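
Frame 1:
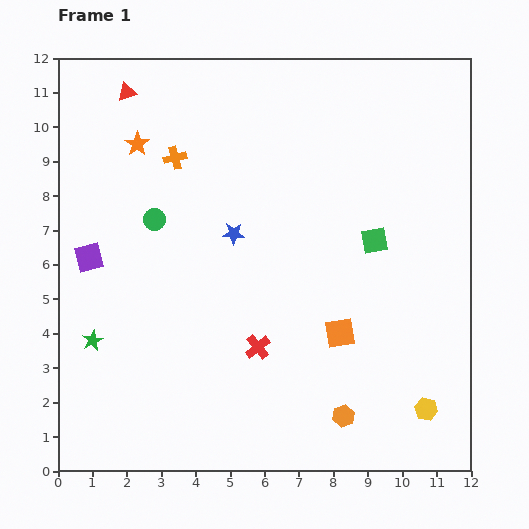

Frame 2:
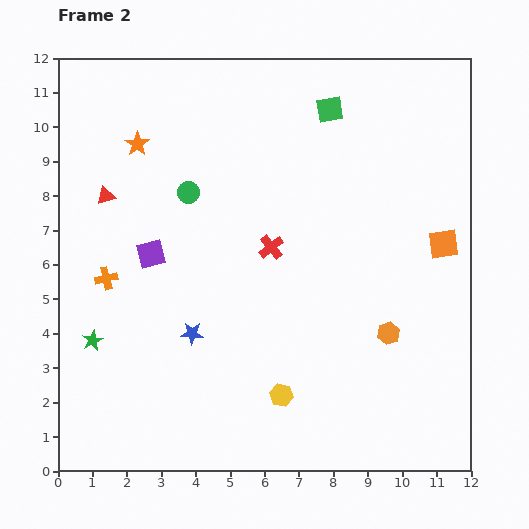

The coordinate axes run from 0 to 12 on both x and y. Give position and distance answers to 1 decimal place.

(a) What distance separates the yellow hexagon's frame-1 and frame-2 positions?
4.2

The yellow hexagon moved from (10.7, 1.8) to (6.5, 2.2), a distance of √(4.2² + 0.4²) ≈ 4.2.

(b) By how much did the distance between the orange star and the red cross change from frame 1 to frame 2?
-2.0

Distance in frame 1: 6.9. Distance in frame 2: 4.9.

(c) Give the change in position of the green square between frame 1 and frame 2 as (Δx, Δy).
(-1.3, 3.8)

The green square was at (9.2, 6.7) in frame 1 and (7.9, 10.5) in frame 2.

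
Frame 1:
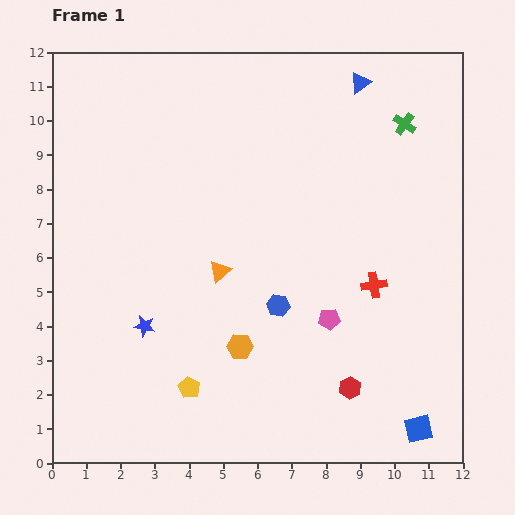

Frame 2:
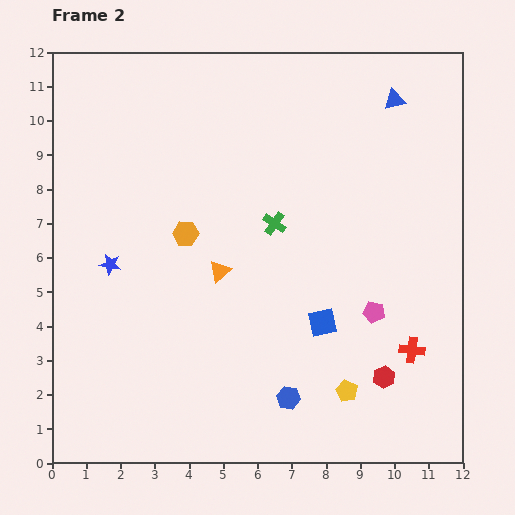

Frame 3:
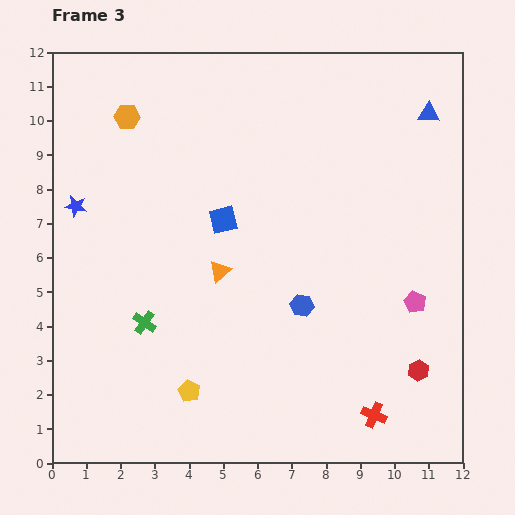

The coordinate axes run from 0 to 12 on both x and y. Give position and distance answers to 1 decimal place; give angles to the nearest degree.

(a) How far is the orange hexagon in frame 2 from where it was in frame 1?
3.7

The orange hexagon moved from (5.5, 3.4) to (3.9, 6.7), a distance of √(1.6² + 3.3²) ≈ 3.7.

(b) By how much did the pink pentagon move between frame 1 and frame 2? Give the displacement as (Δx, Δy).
(1.3, 0.2)

The pink pentagon was at (8.1, 4.2) in frame 1 and (9.4, 4.4) in frame 2.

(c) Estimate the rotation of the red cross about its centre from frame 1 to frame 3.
32° clockwise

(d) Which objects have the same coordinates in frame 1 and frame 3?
the orange triangle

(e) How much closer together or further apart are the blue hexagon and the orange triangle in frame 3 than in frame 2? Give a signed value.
-1.6

Distance in frame 2: 4.2. Distance in frame 3: 2.6.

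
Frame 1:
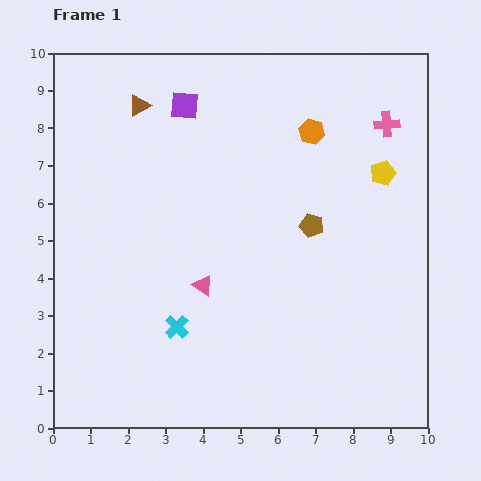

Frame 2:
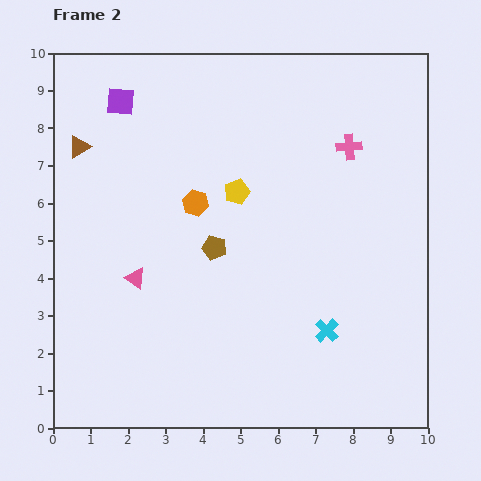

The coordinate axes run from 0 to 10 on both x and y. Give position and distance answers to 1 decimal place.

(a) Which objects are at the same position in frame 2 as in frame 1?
none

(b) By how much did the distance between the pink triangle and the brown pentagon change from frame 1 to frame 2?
-1.1

Distance in frame 1: 3.3. Distance in frame 2: 2.2.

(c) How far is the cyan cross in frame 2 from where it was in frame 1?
4.0

The cyan cross moved from (3.3, 2.7) to (7.3, 2.6), a distance of √(4.0² + 0.1²) ≈ 4.0.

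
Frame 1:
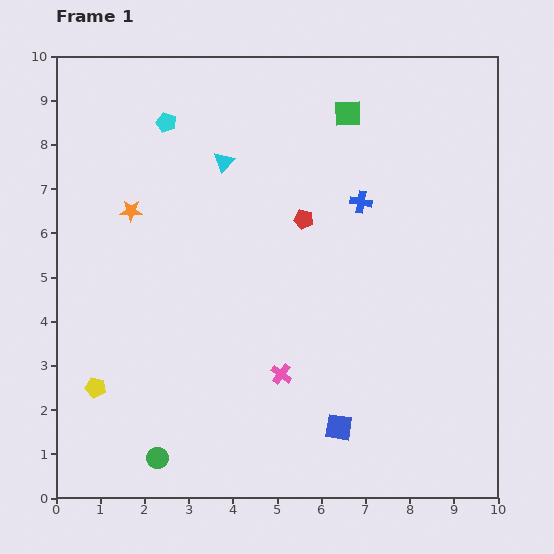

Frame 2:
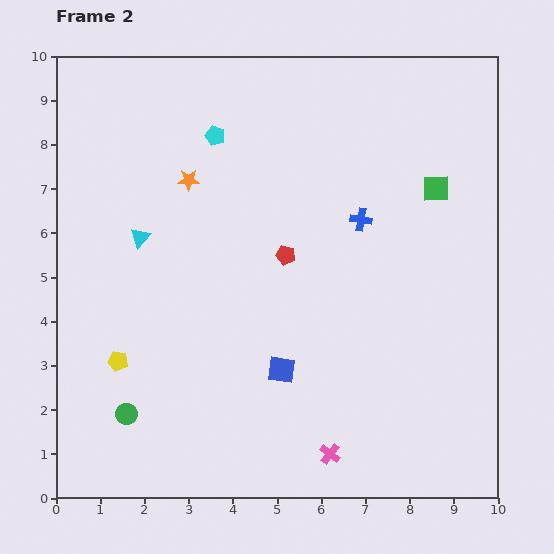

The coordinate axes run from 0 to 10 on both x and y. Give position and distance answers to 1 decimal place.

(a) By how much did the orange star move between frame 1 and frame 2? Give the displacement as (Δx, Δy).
(1.3, 0.7)

The orange star was at (1.7, 6.5) in frame 1 and (3.0, 7.2) in frame 2.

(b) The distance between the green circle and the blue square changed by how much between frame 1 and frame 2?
-0.6

Distance in frame 1: 4.2. Distance in frame 2: 3.6.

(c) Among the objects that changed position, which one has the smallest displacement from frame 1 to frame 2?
the blue cross

(moved 0.4)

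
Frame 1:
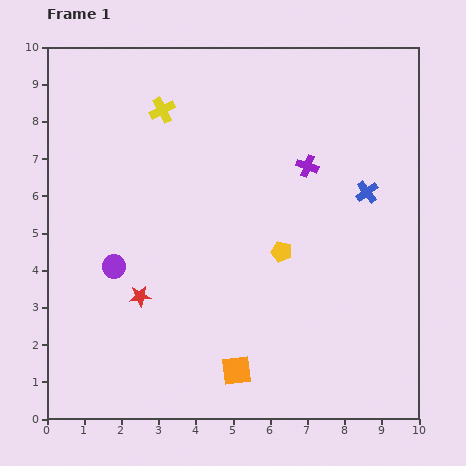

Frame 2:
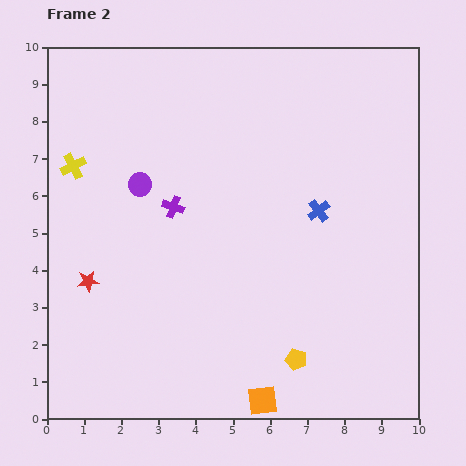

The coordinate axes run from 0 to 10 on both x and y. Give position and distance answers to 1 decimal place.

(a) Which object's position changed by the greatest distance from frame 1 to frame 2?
the purple cross

(moved 3.8; next 2.9)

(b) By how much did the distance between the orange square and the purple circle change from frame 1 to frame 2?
+2.4

Distance in frame 1: 4.3. Distance in frame 2: 6.7.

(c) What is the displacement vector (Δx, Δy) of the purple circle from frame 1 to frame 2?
(0.7, 2.2)

The purple circle was at (1.8, 4.1) in frame 1 and (2.5, 6.3) in frame 2.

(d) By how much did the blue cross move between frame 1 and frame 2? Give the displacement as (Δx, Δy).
(-1.3, -0.5)

The blue cross was at (8.6, 6.1) in frame 1 and (7.3, 5.6) in frame 2.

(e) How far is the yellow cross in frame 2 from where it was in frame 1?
2.8

The yellow cross moved from (3.1, 8.3) to (0.7, 6.8), a distance of √(2.4² + 1.5²) ≈ 2.8.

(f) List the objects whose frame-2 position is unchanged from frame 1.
none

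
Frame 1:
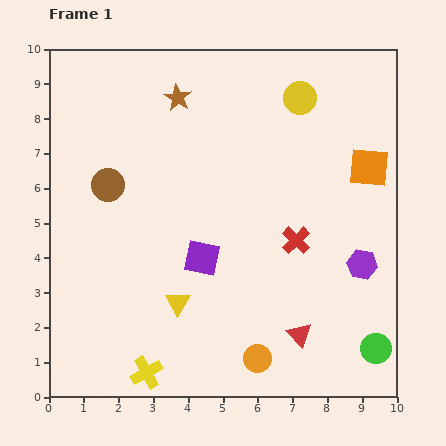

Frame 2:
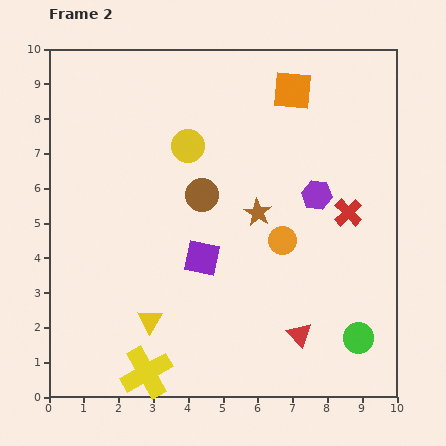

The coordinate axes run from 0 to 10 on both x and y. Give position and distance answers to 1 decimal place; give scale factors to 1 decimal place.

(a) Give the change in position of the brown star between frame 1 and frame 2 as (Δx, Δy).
(2.3, -3.3)

The brown star was at (3.7, 8.6) in frame 1 and (6.0, 5.3) in frame 2.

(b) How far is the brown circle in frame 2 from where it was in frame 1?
2.7

The brown circle moved from (1.7, 6.1) to (4.4, 5.8), a distance of √(2.7² + 0.3²) ≈ 2.7.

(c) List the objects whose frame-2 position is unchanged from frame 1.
the red triangle, the purple square, the yellow cross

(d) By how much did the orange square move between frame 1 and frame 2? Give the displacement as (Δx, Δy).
(-2.2, 2.2)

The orange square was at (9.2, 6.6) in frame 1 and (7.0, 8.8) in frame 2.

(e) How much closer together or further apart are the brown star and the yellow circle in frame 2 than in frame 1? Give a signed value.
-0.7

Distance in frame 1: 3.5. Distance in frame 2: 2.8.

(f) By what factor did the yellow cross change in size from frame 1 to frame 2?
1.6×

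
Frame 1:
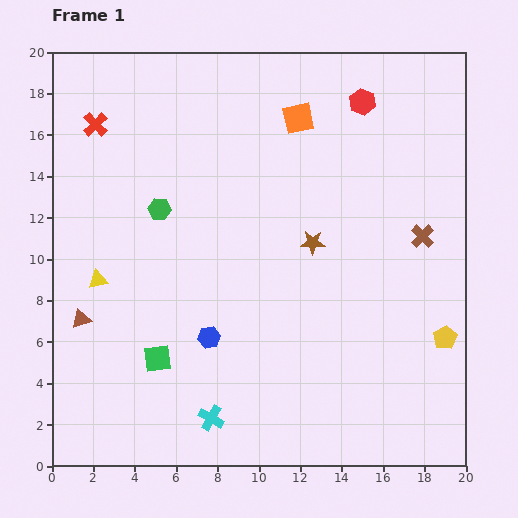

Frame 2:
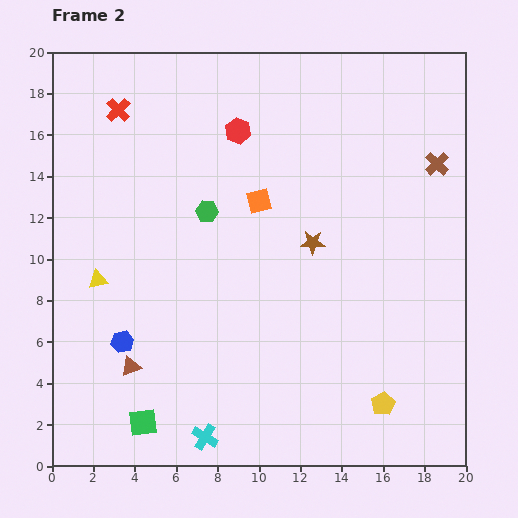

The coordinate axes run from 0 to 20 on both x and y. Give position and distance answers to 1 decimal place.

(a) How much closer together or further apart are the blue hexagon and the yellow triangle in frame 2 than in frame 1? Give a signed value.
-2.9

Distance in frame 1: 6.1. Distance in frame 2: 3.2.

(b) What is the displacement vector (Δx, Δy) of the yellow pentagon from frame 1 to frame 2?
(-3.0, -3.2)

The yellow pentagon was at (19.0, 6.2) in frame 1 and (16.0, 3.0) in frame 2.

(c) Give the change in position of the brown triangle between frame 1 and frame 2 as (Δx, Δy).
(2.4, -2.3)

The brown triangle was at (1.4, 7.1) in frame 1 and (3.8, 4.8) in frame 2.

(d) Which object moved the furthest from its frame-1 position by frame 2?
the red hexagon

(moved 6.2; next 4.4)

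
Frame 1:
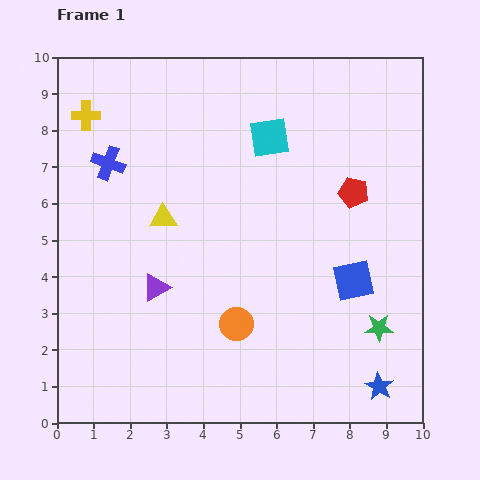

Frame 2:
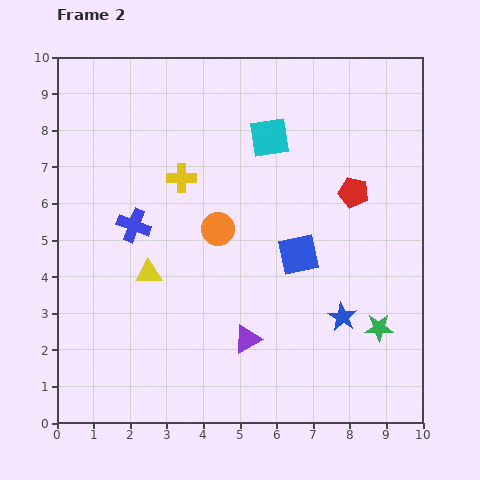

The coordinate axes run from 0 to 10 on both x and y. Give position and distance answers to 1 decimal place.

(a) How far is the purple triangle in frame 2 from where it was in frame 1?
2.9

The purple triangle moved from (2.7, 3.7) to (5.2, 2.3), a distance of √(2.5² + 1.4²) ≈ 2.9.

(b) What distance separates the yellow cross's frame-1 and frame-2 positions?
3.1

The yellow cross moved from (0.8, 8.4) to (3.4, 6.7), a distance of √(2.6² + 1.7²) ≈ 3.1.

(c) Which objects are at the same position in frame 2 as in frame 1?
the cyan square, the green star, the red pentagon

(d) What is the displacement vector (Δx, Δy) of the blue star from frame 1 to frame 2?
(-1.0, 1.9)

The blue star was at (8.8, 1.0) in frame 1 and (7.8, 2.9) in frame 2.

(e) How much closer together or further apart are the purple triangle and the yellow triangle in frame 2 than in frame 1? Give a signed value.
+1.3

Distance in frame 1: 1.9. Distance in frame 2: 3.2.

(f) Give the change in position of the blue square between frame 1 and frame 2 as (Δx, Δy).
(-1.5, 0.7)

The blue square was at (8.1, 3.9) in frame 1 and (6.6, 4.6) in frame 2.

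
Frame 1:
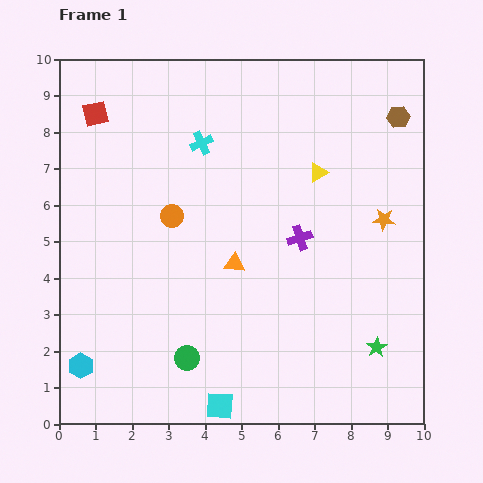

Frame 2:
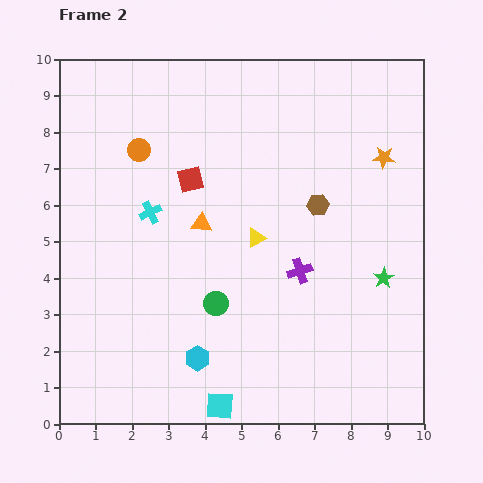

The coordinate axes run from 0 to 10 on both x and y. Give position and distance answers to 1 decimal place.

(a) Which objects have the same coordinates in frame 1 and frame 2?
the cyan square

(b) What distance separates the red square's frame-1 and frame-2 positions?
3.2

The red square moved from (1.0, 8.5) to (3.6, 6.7), a distance of √(2.6² + 1.8²) ≈ 3.2.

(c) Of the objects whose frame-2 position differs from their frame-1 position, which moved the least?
the purple cross

(moved 0.9)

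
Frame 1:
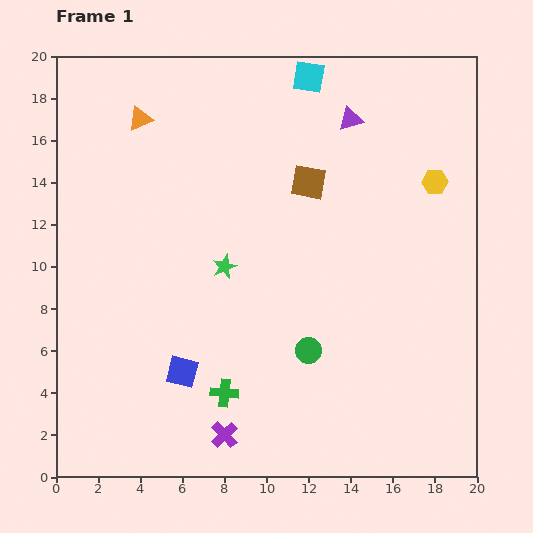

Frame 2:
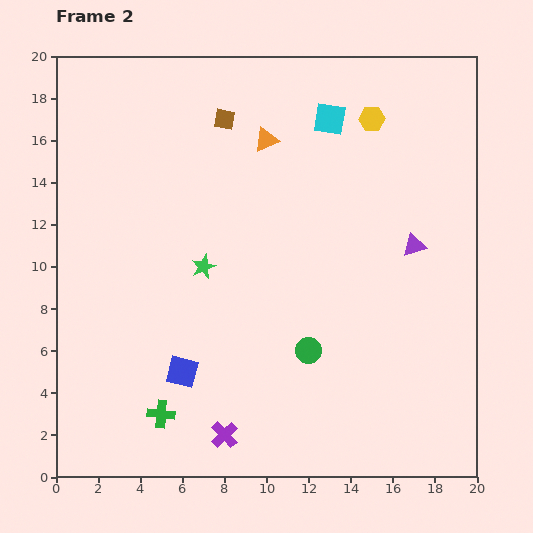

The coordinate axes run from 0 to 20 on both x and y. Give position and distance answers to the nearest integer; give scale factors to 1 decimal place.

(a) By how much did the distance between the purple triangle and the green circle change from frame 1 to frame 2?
-4

Distance in frame 1: 11. Distance in frame 2: 7.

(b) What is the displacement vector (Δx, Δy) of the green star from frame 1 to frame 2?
(-1, 0)

The green star was at (8, 10) in frame 1 and (7, 10) in frame 2.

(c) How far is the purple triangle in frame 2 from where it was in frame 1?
7

The purple triangle moved from (14, 17) to (17, 11), a distance of √(3² + 6²) ≈ 7.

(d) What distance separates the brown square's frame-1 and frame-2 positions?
5

The brown square moved from (12, 14) to (8, 17), a distance of √(4² + 3²) ≈ 5.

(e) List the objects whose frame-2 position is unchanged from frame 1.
the green circle, the purple cross, the blue square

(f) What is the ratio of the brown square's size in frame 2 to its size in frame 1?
0.6×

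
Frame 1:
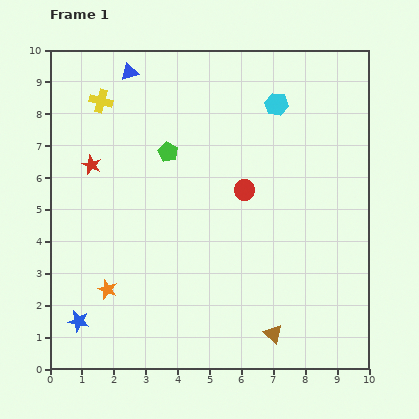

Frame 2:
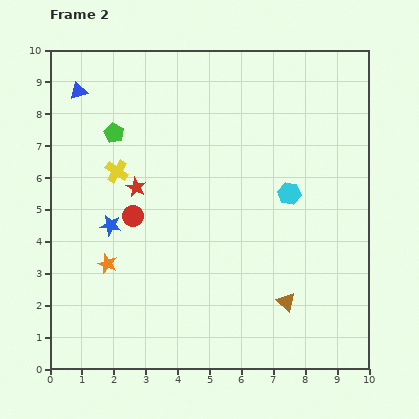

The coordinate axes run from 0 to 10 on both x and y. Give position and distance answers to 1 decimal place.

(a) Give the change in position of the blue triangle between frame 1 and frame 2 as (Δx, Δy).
(-1.6, -0.6)

The blue triangle was at (2.5, 9.3) in frame 1 and (0.9, 8.7) in frame 2.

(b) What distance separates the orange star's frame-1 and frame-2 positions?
0.8

The orange star moved from (1.8, 2.5) to (1.8, 3.3), a distance of √(0.0² + 0.8²) ≈ 0.8.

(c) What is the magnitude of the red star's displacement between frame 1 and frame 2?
1.6

The red star moved from (1.3, 6.4) to (2.7, 5.7), a distance of √(1.4² + 0.7²) ≈ 1.6.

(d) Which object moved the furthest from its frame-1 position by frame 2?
the red circle

(moved 3.6; next 3.2)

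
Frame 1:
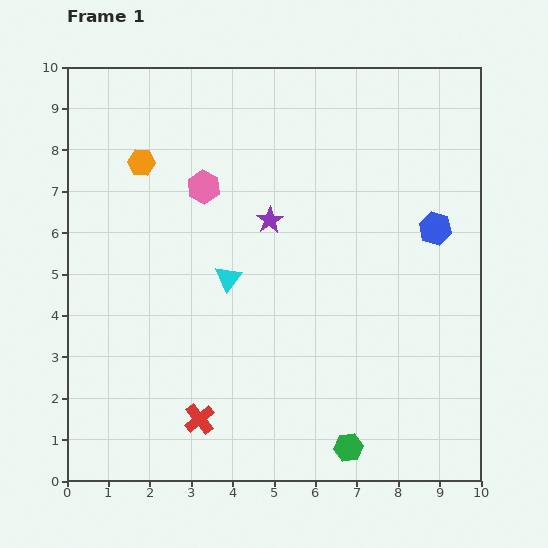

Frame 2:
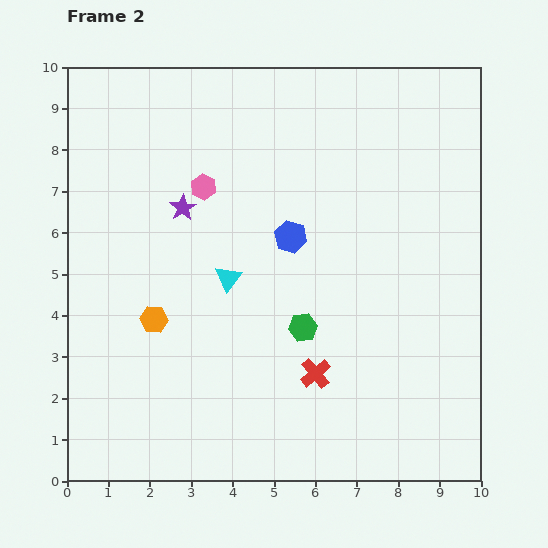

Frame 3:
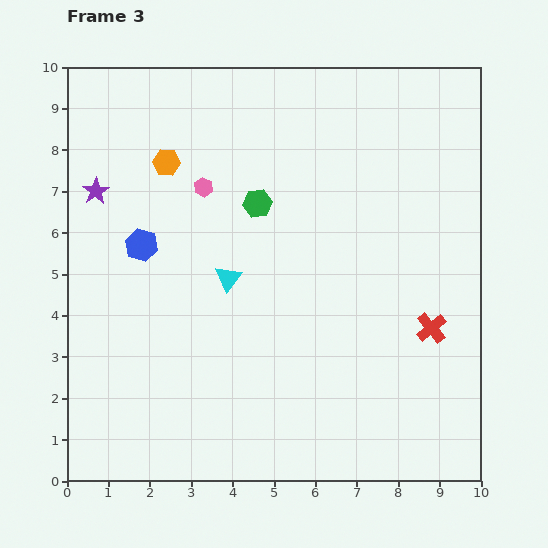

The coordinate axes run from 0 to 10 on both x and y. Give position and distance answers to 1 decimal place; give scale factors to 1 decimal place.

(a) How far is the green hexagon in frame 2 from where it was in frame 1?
3.1

The green hexagon moved from (6.8, 0.8) to (5.7, 3.7), a distance of √(1.1² + 2.9²) ≈ 3.1.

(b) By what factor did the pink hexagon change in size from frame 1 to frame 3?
0.6×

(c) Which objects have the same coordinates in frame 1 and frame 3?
the pink hexagon, the cyan triangle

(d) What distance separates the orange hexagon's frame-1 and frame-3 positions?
0.6

The orange hexagon moved from (1.8, 7.7) to (2.4, 7.7), a distance of √(0.6² + 0.0²) ≈ 0.6.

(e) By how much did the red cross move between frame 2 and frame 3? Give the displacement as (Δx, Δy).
(2.8, 1.1)

The red cross was at (6.0, 2.6) in frame 2 and (8.8, 3.7) in frame 3.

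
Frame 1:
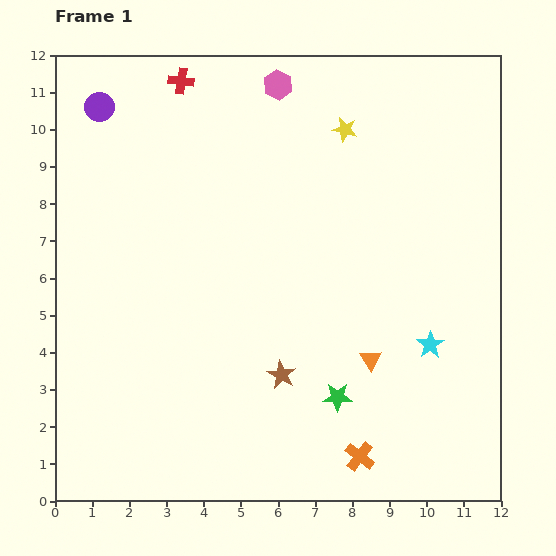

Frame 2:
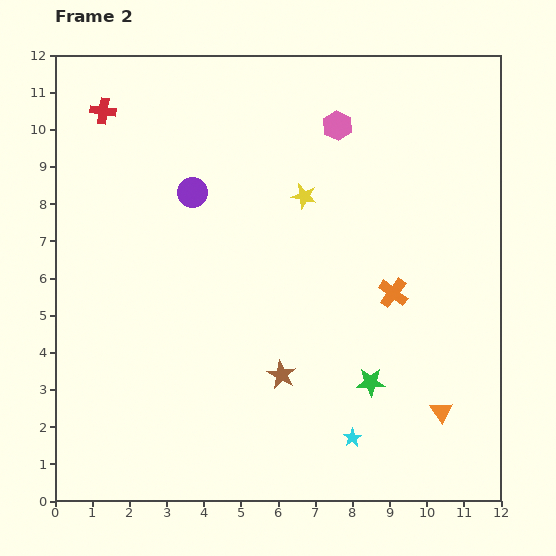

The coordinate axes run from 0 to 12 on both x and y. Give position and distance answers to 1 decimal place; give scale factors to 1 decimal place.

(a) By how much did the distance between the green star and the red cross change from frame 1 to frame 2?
+0.8

Distance in frame 1: 9.5. Distance in frame 2: 10.3.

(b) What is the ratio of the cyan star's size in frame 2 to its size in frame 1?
0.7×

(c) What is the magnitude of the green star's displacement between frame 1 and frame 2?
1.0

The green star moved from (7.6, 2.8) to (8.5, 3.2), a distance of √(0.9² + 0.4²) ≈ 1.0.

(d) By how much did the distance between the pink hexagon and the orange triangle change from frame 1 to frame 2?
+0.4

Distance in frame 1: 7.8. Distance in frame 2: 8.2.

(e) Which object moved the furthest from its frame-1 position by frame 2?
the orange cross

(moved 4.5; next 3.4)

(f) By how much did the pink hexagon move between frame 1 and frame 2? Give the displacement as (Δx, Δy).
(1.6, -1.1)

The pink hexagon was at (6.0, 11.2) in frame 1 and (7.6, 10.1) in frame 2.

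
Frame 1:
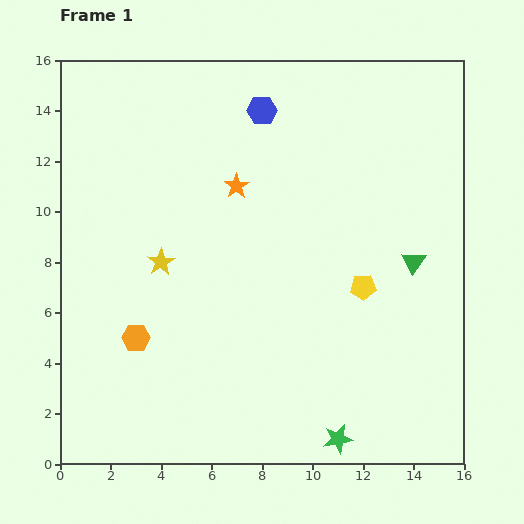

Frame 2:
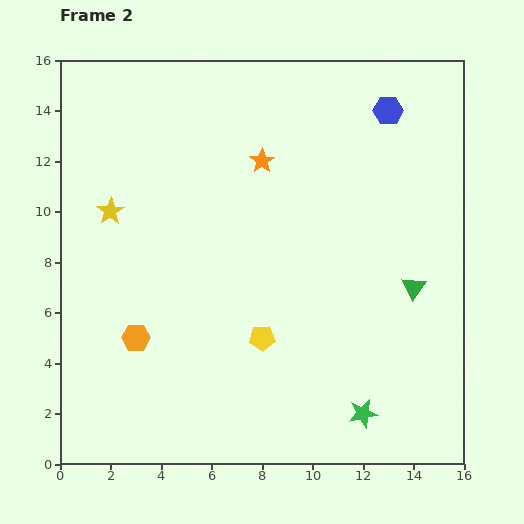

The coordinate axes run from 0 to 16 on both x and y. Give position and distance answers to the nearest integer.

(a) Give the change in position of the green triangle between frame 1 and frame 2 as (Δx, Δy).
(0, -1)

The green triangle was at (14, 8) in frame 1 and (14, 7) in frame 2.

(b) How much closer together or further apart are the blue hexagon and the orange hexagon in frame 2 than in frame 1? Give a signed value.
+3

Distance in frame 1: 10. Distance in frame 2: 13.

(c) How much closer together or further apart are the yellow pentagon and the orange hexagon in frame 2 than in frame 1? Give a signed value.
-4

Distance in frame 1: 9. Distance in frame 2: 5.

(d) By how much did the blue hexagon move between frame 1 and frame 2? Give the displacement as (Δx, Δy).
(5, 0)

The blue hexagon was at (8, 14) in frame 1 and (13, 14) in frame 2.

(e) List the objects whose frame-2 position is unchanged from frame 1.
the orange hexagon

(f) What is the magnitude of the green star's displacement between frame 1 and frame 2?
1

The green star moved from (11, 1) to (12, 2), a distance of √(1² + 1²) ≈ 1.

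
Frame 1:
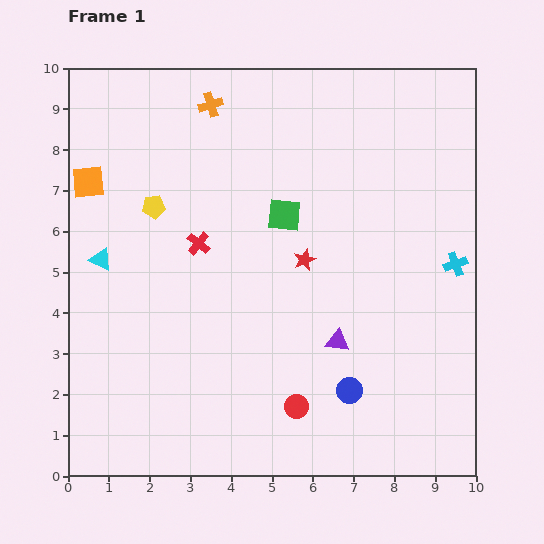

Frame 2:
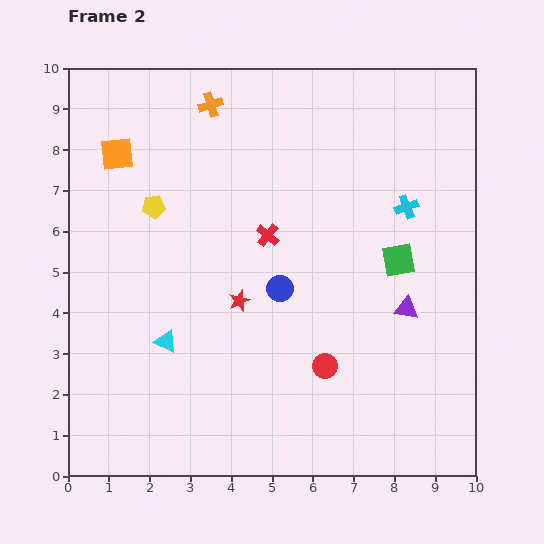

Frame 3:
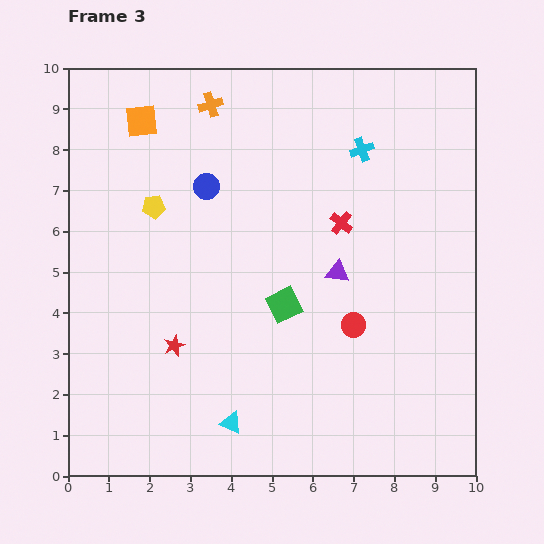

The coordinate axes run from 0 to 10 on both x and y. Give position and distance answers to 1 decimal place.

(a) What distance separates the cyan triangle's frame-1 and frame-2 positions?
2.6

The cyan triangle moved from (0.8, 5.3) to (2.4, 3.3), a distance of √(1.6² + 2.0²) ≈ 2.6.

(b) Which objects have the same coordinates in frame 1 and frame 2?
the yellow pentagon, the orange cross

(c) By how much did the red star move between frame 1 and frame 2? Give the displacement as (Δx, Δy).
(-1.6, -1.0)

The red star was at (5.8, 5.3) in frame 1 and (4.2, 4.3) in frame 2.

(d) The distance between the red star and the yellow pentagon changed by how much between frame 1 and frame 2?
-0.8

Distance in frame 1: 3.9. Distance in frame 2: 3.1.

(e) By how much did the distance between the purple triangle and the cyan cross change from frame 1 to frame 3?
-0.4

Distance in frame 1: 3.5. Distance in frame 3: 3.1.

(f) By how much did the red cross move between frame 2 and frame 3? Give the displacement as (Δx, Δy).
(1.8, 0.3)

The red cross was at (4.9, 5.9) in frame 2 and (6.7, 6.2) in frame 3.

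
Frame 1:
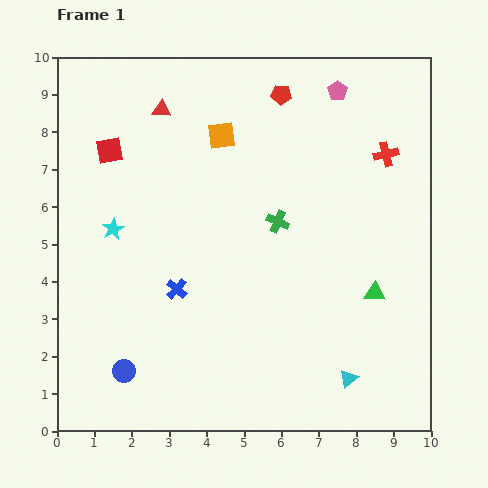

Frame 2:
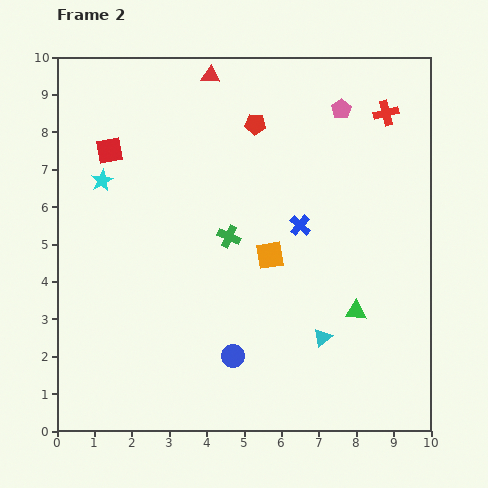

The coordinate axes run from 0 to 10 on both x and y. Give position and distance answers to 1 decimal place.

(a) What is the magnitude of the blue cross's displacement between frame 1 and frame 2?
3.7

The blue cross moved from (3.2, 3.8) to (6.5, 5.5), a distance of √(3.3² + 1.7²) ≈ 3.7.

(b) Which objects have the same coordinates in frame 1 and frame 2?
the red square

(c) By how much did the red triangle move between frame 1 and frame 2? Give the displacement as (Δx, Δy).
(1.3, 0.9)

The red triangle was at (2.8, 8.6) in frame 1 and (4.1, 9.5) in frame 2.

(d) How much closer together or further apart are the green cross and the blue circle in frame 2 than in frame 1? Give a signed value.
-2.5

Distance in frame 1: 5.7. Distance in frame 2: 3.2.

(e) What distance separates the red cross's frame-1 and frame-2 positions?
1.1

The red cross moved from (8.8, 7.4) to (8.8, 8.5), a distance of √(0.0² + 1.1²) ≈ 1.1.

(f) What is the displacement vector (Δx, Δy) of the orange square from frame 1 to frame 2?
(1.3, -3.2)

The orange square was at (4.4, 7.9) in frame 1 and (5.7, 4.7) in frame 2.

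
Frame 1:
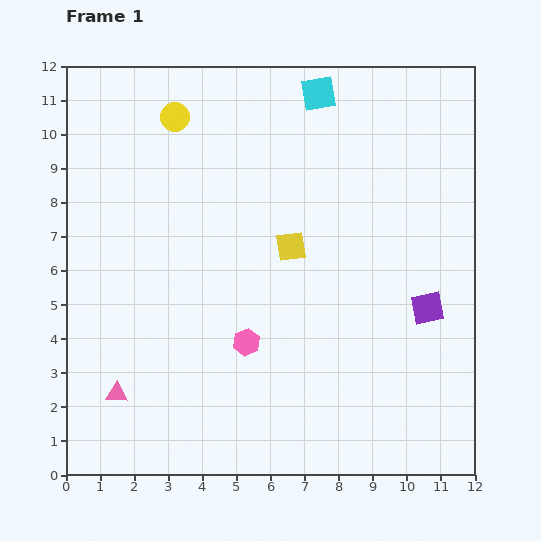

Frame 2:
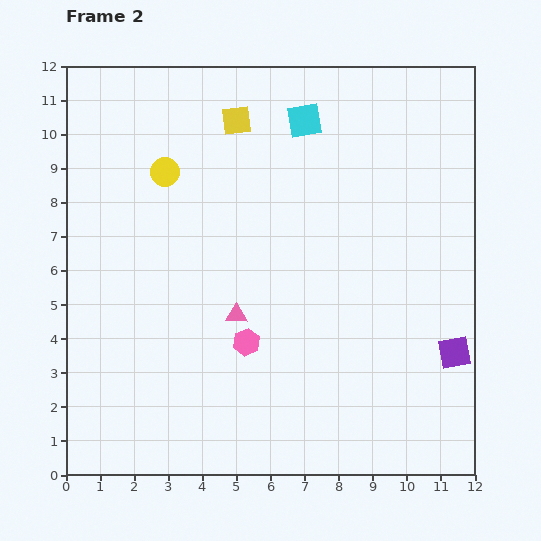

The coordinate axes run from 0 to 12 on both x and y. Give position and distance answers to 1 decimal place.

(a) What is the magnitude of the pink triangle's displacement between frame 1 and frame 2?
4.2

The pink triangle moved from (1.5, 2.4) to (5.0, 4.7), a distance of √(3.5² + 2.3²) ≈ 4.2.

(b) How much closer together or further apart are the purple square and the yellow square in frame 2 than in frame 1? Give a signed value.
+4.9

Distance in frame 1: 4.4. Distance in frame 2: 9.3.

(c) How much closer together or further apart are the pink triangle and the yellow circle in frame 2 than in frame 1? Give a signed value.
-3.6

Distance in frame 1: 8.3. Distance in frame 2: 4.7.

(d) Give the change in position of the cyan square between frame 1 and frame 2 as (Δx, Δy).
(-0.4, -0.8)

The cyan square was at (7.4, 11.2) in frame 1 and (7.0, 10.4) in frame 2.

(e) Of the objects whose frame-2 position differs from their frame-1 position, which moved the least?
the cyan square

(moved 0.9)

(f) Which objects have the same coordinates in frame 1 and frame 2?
the pink hexagon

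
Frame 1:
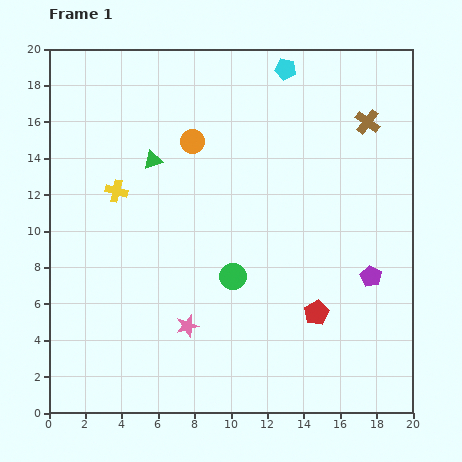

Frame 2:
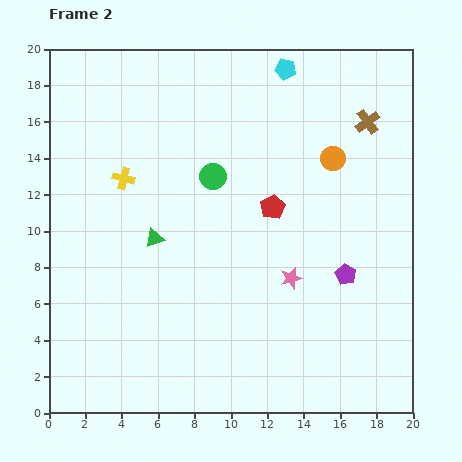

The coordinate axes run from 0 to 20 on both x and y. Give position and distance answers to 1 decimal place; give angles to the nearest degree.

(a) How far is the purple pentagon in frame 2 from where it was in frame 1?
1.4

The purple pentagon moved from (17.7, 7.5) to (16.3, 7.6), a distance of √(1.4² + 0.1²) ≈ 1.4.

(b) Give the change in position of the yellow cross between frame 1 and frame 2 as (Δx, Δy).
(0.4, 0.7)

The yellow cross was at (3.7, 12.2) in frame 1 and (4.1, 12.9) in frame 2.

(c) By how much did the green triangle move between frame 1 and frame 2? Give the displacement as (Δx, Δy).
(0.1, -4.3)

The green triangle was at (5.7, 13.9) in frame 1 and (5.8, 9.6) in frame 2.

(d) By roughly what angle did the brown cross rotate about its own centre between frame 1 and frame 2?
17° clockwise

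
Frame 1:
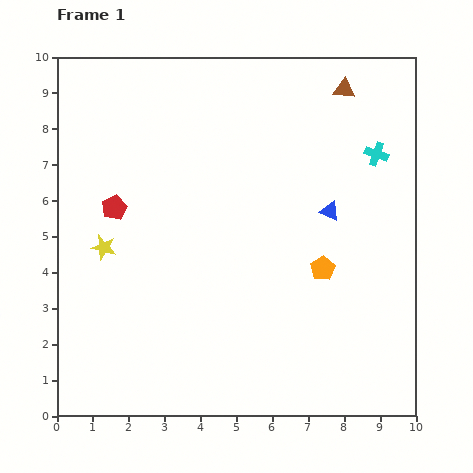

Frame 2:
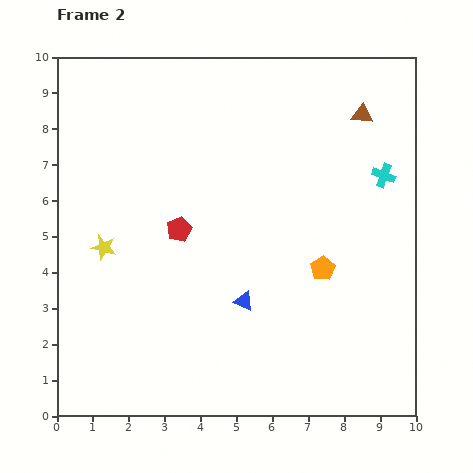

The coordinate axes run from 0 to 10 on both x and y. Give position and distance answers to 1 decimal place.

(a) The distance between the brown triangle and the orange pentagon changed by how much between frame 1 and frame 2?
-0.6

Distance in frame 1: 5.0. Distance in frame 2: 4.4.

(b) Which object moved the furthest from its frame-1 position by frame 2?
the blue triangle

(moved 3.5; next 1.9)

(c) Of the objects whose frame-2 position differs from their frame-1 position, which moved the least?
the cyan cross

(moved 0.6)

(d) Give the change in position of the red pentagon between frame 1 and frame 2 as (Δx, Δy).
(1.8, -0.6)

The red pentagon was at (1.6, 5.8) in frame 1 and (3.4, 5.2) in frame 2.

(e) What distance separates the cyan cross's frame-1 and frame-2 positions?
0.6

The cyan cross moved from (8.9, 7.3) to (9.1, 6.7), a distance of √(0.2² + 0.6²) ≈ 0.6.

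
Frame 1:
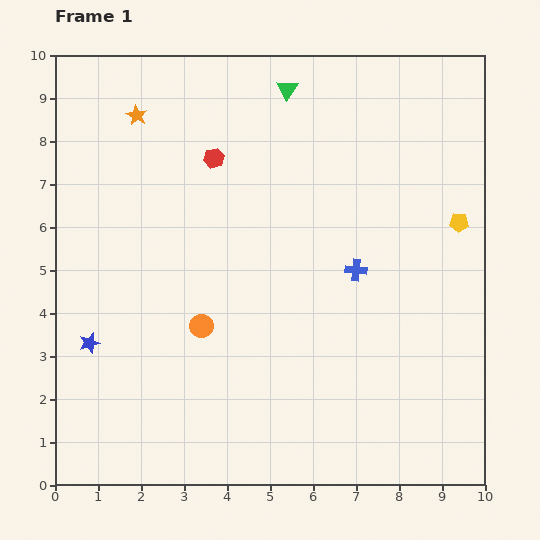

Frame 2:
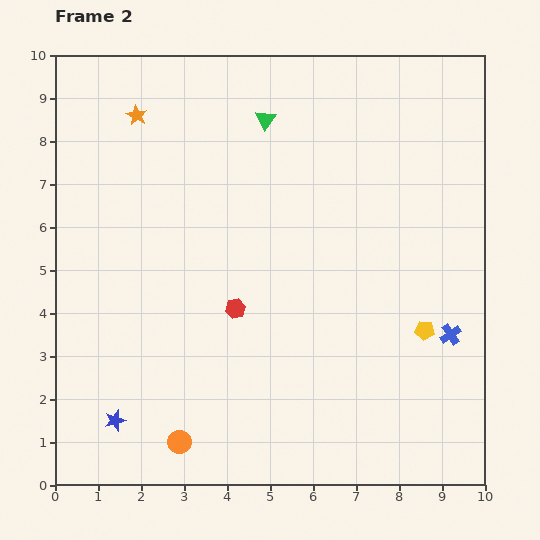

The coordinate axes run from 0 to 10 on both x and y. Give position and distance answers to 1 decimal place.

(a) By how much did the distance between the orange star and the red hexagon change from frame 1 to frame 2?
+3.0

Distance in frame 1: 2.1. Distance in frame 2: 5.1.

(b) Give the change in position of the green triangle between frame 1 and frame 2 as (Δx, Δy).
(-0.5, -0.7)

The green triangle was at (5.4, 9.2) in frame 1 and (4.9, 8.5) in frame 2.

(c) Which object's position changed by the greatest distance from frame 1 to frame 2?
the red hexagon

(moved 3.5; next 2.7)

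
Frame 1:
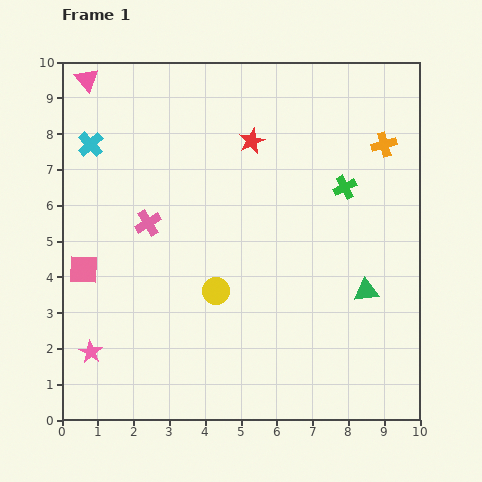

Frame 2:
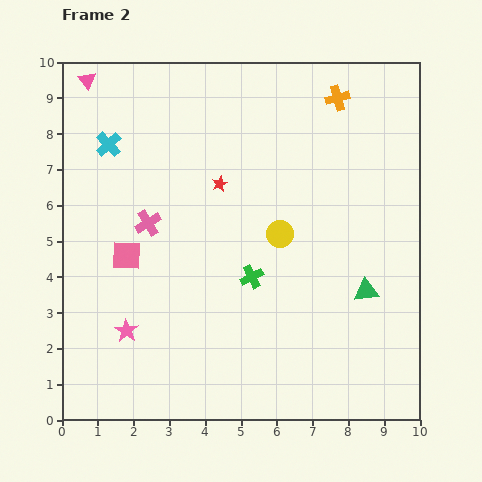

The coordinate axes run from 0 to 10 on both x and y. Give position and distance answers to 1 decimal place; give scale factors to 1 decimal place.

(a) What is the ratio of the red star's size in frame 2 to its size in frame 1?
0.6×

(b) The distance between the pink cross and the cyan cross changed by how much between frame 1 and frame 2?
-0.2

Distance in frame 1: 2.7. Distance in frame 2: 2.5.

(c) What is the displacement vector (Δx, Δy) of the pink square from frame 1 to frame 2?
(1.2, 0.4)

The pink square was at (0.6, 4.2) in frame 1 and (1.8, 4.6) in frame 2.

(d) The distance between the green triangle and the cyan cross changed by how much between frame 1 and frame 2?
-0.4

Distance in frame 1: 8.7. Distance in frame 2: 8.3.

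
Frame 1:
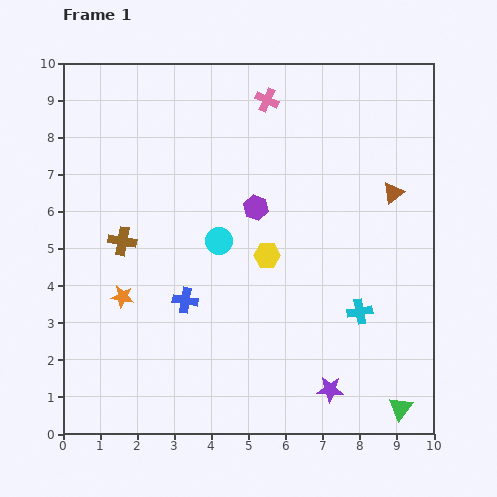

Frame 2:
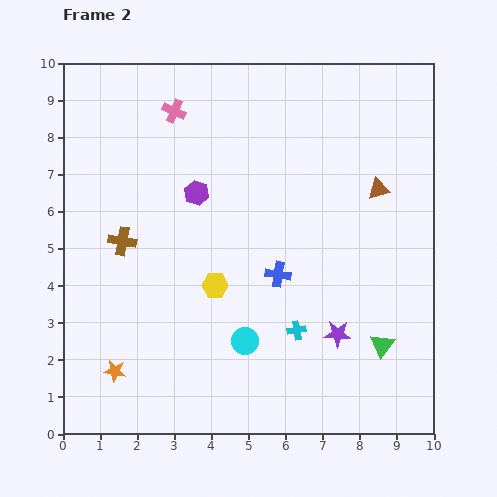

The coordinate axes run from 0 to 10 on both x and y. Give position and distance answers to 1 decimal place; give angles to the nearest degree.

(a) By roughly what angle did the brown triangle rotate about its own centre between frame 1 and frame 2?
22° clockwise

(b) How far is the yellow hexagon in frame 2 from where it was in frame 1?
1.6

The yellow hexagon moved from (5.5, 4.8) to (4.1, 4.0), a distance of √(1.4² + 0.8²) ≈ 1.6.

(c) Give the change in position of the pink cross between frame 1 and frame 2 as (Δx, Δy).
(-2.5, -0.3)

The pink cross was at (5.5, 9.0) in frame 1 and (3.0, 8.7) in frame 2.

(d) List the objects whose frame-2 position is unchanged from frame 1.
the brown cross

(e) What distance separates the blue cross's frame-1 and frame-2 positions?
2.6

The blue cross moved from (3.3, 3.6) to (5.8, 4.3), a distance of √(2.5² + 0.7²) ≈ 2.6.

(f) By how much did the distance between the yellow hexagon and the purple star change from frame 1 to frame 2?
-0.5

Distance in frame 1: 4.0. Distance in frame 2: 3.5.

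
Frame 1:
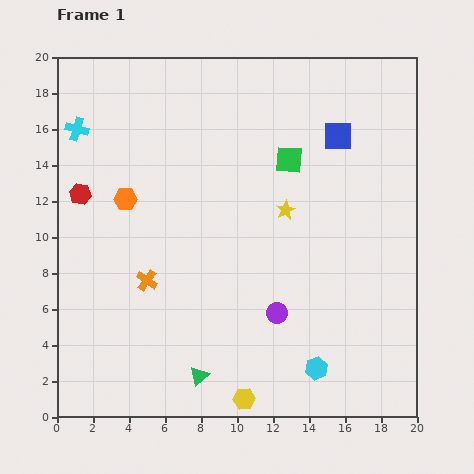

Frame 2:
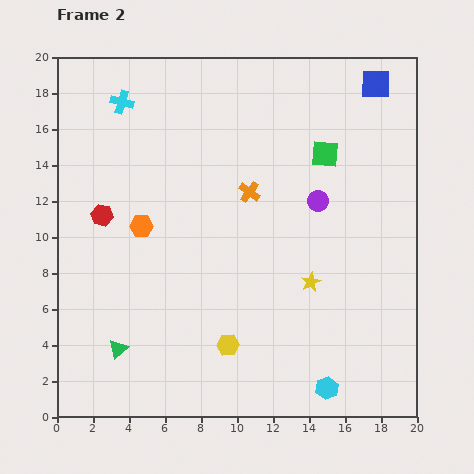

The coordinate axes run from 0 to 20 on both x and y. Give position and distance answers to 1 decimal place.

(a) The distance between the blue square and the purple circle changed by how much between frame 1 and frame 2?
-3.2

Distance in frame 1: 10.4. Distance in frame 2: 7.2.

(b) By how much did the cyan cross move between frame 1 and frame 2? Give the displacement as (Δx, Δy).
(2.5, 1.5)

The cyan cross was at (1.1, 16.0) in frame 1 and (3.6, 17.5) in frame 2.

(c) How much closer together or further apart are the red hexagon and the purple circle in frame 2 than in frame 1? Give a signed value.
-0.7

Distance in frame 1: 12.7. Distance in frame 2: 12.0.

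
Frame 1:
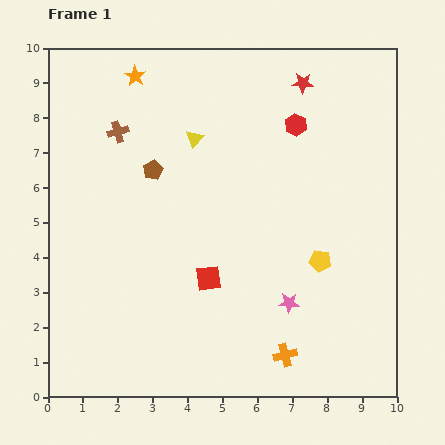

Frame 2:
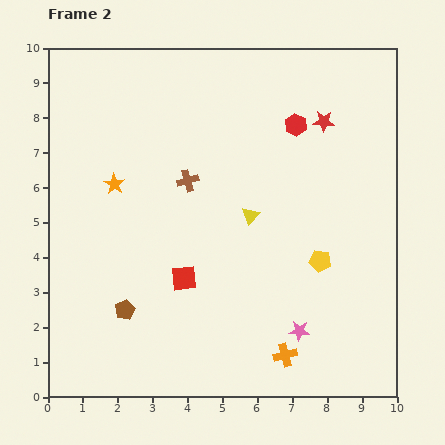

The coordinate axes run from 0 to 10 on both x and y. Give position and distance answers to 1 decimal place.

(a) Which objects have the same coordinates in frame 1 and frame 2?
the yellow pentagon, the orange cross, the red hexagon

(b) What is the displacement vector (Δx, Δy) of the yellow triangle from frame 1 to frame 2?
(1.6, -2.2)

The yellow triangle was at (4.2, 7.4) in frame 1 and (5.8, 5.2) in frame 2.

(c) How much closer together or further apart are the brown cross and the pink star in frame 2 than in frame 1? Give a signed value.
-1.5

Distance in frame 1: 6.9. Distance in frame 2: 5.4.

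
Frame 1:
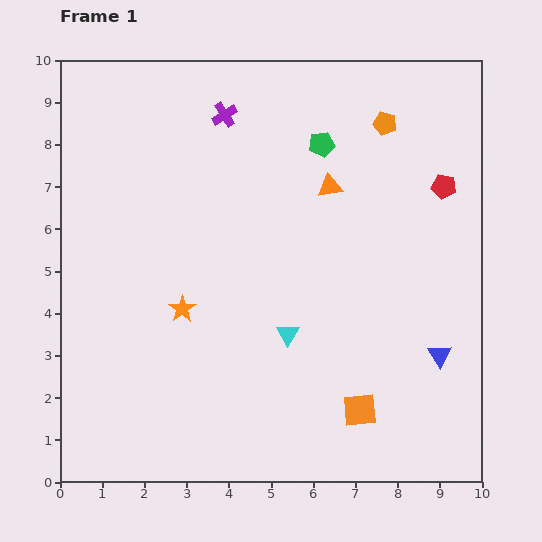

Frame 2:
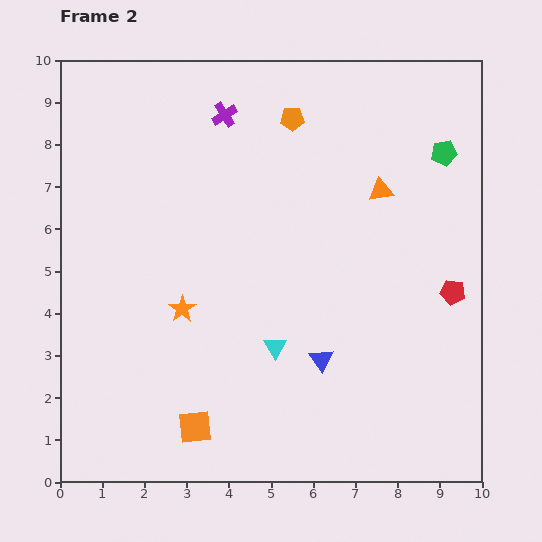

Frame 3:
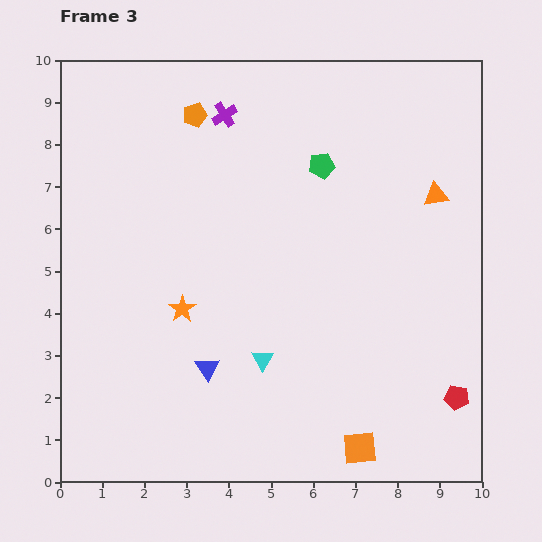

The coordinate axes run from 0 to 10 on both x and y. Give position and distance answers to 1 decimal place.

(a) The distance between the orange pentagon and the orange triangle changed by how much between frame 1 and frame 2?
+0.7

Distance in frame 1: 2.0. Distance in frame 2: 2.7.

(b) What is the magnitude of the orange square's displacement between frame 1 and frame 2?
3.9

The orange square moved from (7.1, 1.7) to (3.2, 1.3), a distance of √(3.9² + 0.4²) ≈ 3.9.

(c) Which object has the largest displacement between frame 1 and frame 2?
the orange square

(moved 3.9; next 2.9)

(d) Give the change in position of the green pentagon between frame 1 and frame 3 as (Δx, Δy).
(0.0, -0.5)

The green pentagon was at (6.2, 8.0) in frame 1 and (6.2, 7.5) in frame 3.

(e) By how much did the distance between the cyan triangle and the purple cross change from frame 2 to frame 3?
+0.3

Distance in frame 2: 5.6. Distance in frame 3: 5.9.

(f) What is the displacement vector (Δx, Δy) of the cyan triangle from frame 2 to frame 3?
(-0.3, -0.3)

The cyan triangle was at (5.1, 3.2) in frame 2 and (4.8, 2.9) in frame 3.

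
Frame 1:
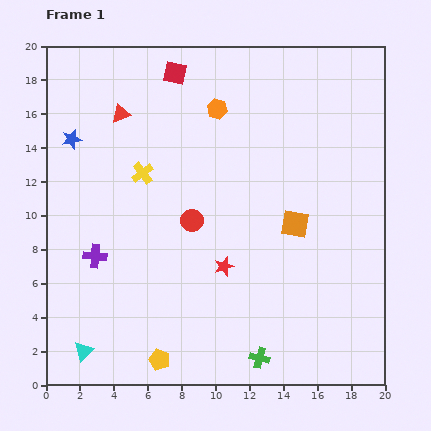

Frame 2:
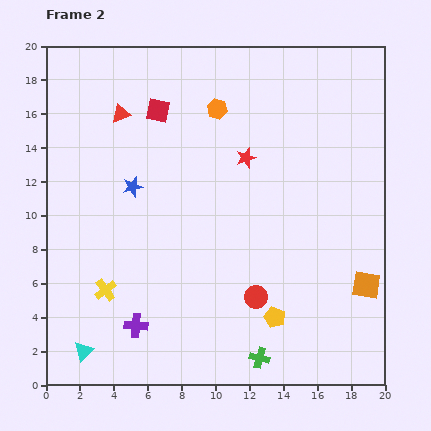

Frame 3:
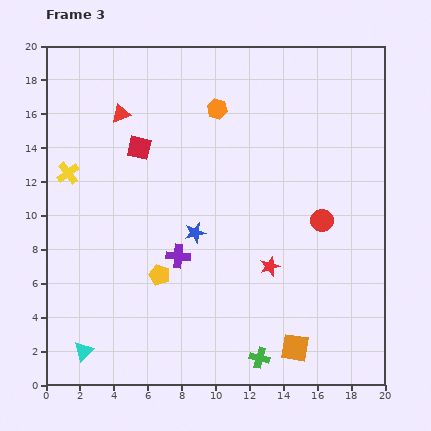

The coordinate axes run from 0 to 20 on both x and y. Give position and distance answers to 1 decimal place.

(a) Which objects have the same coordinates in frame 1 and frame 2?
the cyan triangle, the orange hexagon, the green cross, the red triangle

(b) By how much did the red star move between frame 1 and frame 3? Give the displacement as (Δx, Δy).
(2.7, 0.0)

The red star was at (10.5, 7.0) in frame 1 and (13.2, 7.0) in frame 3.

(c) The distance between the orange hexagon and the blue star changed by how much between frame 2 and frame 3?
+0.6

Distance in frame 2: 6.8. Distance in frame 3: 7.4.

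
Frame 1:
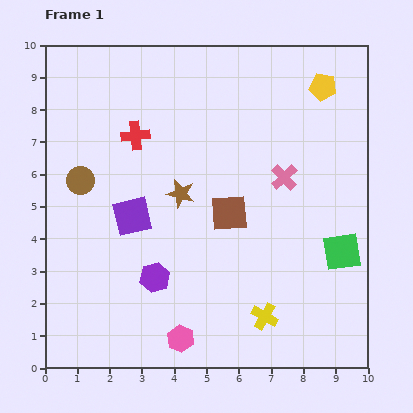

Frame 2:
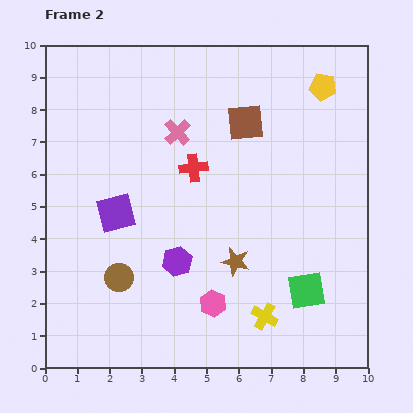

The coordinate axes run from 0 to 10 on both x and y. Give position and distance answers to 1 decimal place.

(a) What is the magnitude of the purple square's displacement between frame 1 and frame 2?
0.5

The purple square moved from (2.7, 4.7) to (2.2, 4.8), a distance of √(0.5² + 0.1²) ≈ 0.5.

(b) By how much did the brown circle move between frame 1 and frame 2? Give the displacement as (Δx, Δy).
(1.2, -3.0)

The brown circle was at (1.1, 5.8) in frame 1 and (2.3, 2.8) in frame 2.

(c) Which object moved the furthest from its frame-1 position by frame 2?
the pink cross

(moved 3.6; next 3.2)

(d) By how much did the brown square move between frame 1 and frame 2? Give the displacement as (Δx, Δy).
(0.5, 2.8)

The brown square was at (5.7, 4.8) in frame 1 and (6.2, 7.6) in frame 2.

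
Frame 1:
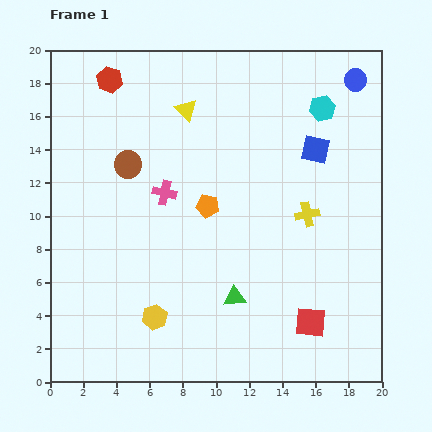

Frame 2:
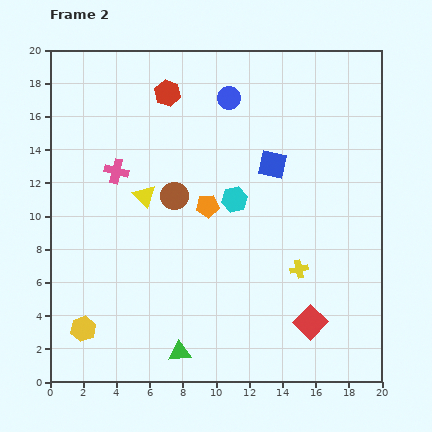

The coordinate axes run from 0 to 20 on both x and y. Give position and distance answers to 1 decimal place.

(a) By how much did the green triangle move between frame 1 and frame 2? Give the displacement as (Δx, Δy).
(-3.3, -3.3)

The green triangle was at (11.1, 5.1) in frame 1 and (7.8, 1.8) in frame 2.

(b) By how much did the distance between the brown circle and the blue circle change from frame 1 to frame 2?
-7.8

Distance in frame 1: 14.6. Distance in frame 2: 6.8.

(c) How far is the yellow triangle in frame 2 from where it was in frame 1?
5.8

The yellow triangle moved from (8.2, 16.4) to (5.7, 11.2), a distance of √(2.5² + 5.2²) ≈ 5.8.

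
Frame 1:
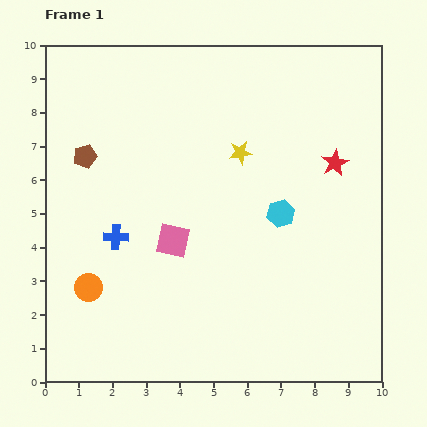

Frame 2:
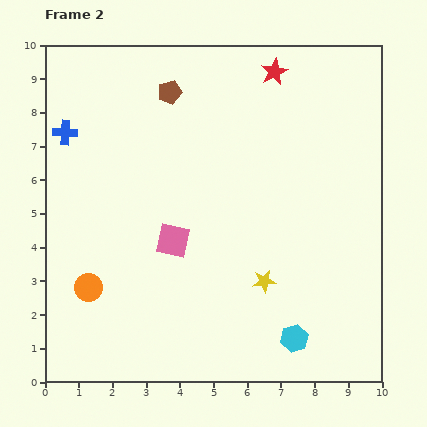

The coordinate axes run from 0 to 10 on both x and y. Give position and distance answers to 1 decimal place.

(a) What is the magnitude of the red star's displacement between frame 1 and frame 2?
3.2

The red star moved from (8.6, 6.5) to (6.8, 9.2), a distance of √(1.8² + 2.7²) ≈ 3.2.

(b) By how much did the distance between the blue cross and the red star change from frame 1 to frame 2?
-0.4

Distance in frame 1: 6.9. Distance in frame 2: 6.5.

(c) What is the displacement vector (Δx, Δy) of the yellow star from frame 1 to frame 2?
(0.7, -3.8)

The yellow star was at (5.8, 6.8) in frame 1 and (6.5, 3.0) in frame 2.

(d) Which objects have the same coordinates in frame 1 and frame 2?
the orange circle, the pink square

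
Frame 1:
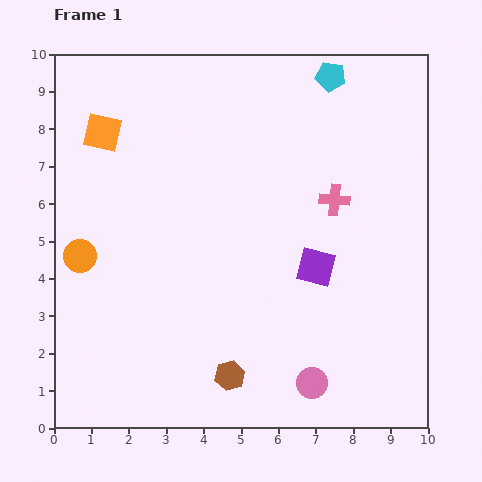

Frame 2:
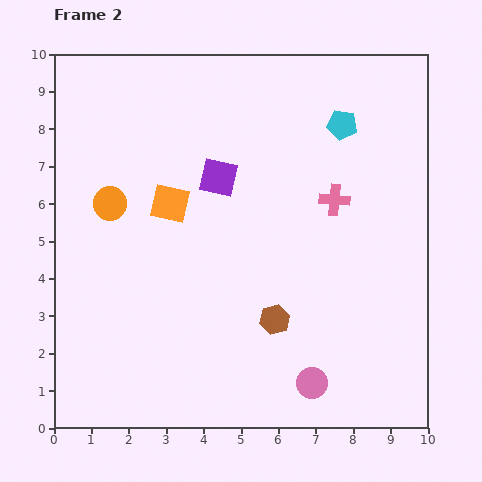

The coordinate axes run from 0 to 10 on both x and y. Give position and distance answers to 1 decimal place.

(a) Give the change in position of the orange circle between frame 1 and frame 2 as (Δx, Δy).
(0.8, 1.4)

The orange circle was at (0.7, 4.6) in frame 1 and (1.5, 6.0) in frame 2.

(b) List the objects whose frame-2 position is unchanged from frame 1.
the pink circle, the pink cross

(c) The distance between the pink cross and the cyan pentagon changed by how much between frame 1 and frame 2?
-1.3

Distance in frame 1: 3.3. Distance in frame 2: 2.0.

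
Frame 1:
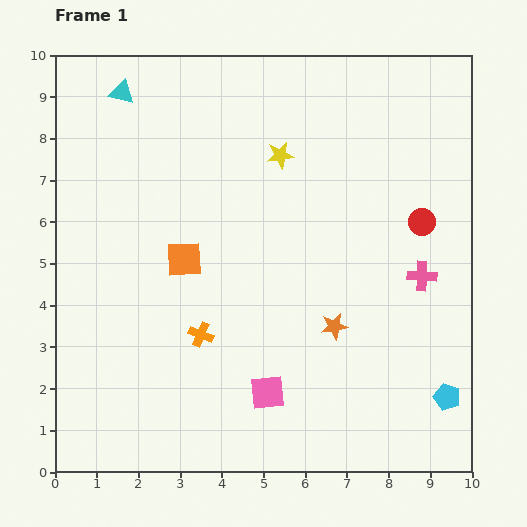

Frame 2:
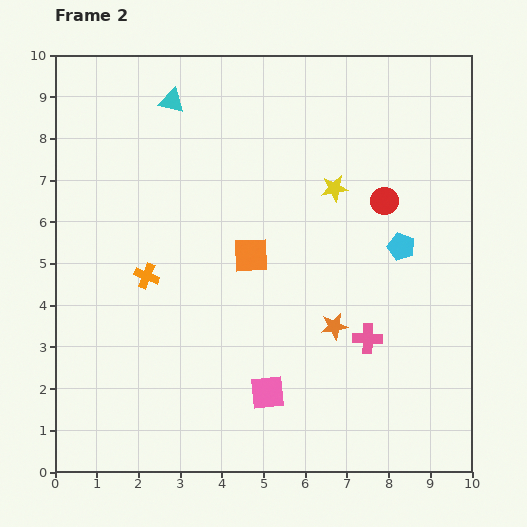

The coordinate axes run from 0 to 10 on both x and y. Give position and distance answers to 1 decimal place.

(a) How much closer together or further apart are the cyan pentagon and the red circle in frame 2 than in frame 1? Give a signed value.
-3.0

Distance in frame 1: 4.2. Distance in frame 2: 1.2.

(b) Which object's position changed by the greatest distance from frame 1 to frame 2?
the cyan pentagon

(moved 3.8; next 2.0)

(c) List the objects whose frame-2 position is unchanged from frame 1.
the pink square, the orange star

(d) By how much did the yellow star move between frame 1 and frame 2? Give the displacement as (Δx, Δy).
(1.3, -0.8)

The yellow star was at (5.4, 7.6) in frame 1 and (6.7, 6.8) in frame 2.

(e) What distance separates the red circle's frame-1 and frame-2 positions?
1.0

The red circle moved from (8.8, 6.0) to (7.9, 6.5), a distance of √(0.9² + 0.5²) ≈ 1.0.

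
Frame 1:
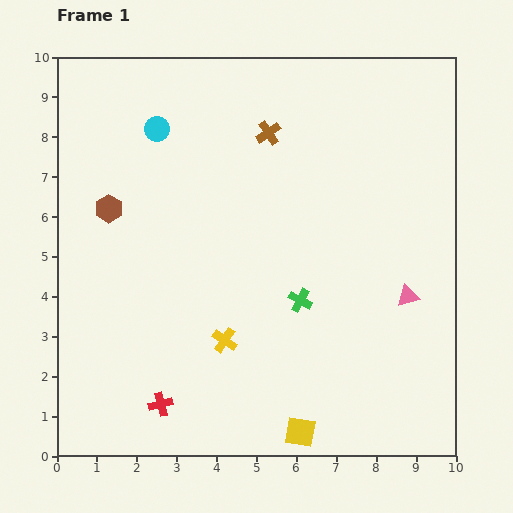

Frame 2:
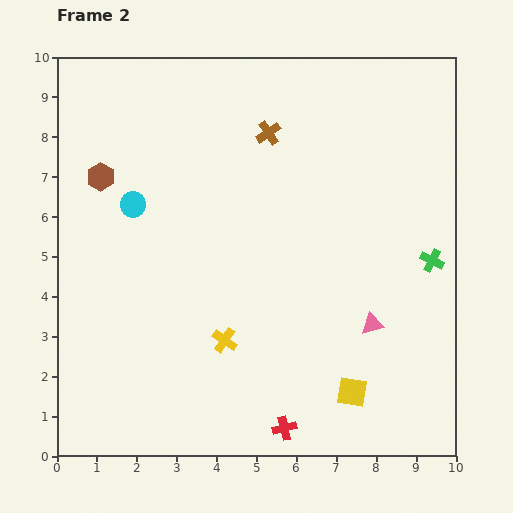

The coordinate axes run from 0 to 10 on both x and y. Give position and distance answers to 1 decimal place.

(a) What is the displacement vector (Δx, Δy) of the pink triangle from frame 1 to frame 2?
(-0.9, -0.7)

The pink triangle was at (8.8, 4.0) in frame 1 and (7.9, 3.3) in frame 2.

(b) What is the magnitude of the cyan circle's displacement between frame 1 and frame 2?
2.0

The cyan circle moved from (2.5, 8.2) to (1.9, 6.3), a distance of √(0.6² + 1.9²) ≈ 2.0.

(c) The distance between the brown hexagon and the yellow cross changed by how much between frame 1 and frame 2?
+0.7

Distance in frame 1: 4.4. Distance in frame 2: 5.1.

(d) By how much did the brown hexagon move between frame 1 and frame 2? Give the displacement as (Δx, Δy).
(-0.2, 0.8)

The brown hexagon was at (1.3, 6.2) in frame 1 and (1.1, 7.0) in frame 2.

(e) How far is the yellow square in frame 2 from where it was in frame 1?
1.6

The yellow square moved from (6.1, 0.6) to (7.4, 1.6), a distance of √(1.3² + 1.0²) ≈ 1.6.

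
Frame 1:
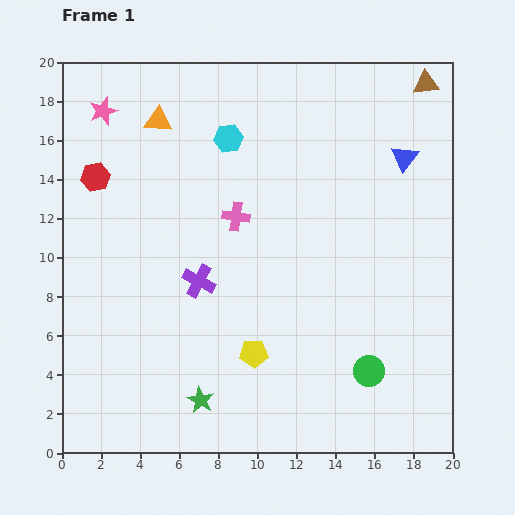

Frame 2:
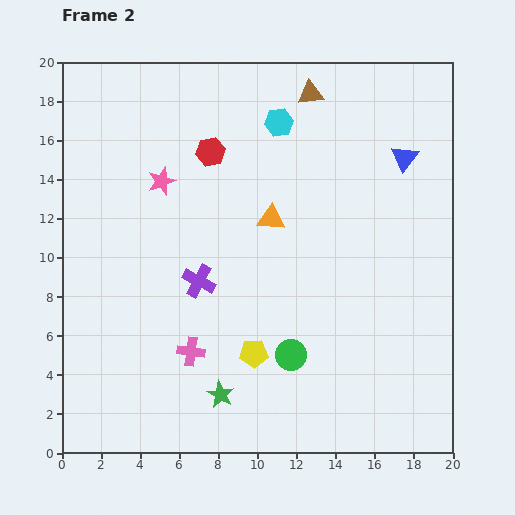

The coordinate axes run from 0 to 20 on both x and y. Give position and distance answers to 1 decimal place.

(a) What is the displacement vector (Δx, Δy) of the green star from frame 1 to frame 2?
(1.0, 0.3)

The green star was at (7.1, 2.7) in frame 1 and (8.1, 3.0) in frame 2.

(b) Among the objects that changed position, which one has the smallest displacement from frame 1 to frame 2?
the green star

(moved 1.0)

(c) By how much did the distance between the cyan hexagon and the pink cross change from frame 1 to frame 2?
+8.5

Distance in frame 1: 4.0. Distance in frame 2: 12.5.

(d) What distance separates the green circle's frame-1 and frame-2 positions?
4.1

The green circle moved from (15.7, 4.2) to (11.7, 5.0), a distance of √(4.0² + 0.8²) ≈ 4.1.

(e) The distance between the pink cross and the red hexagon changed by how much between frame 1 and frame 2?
+2.7

Distance in frame 1: 7.5. Distance in frame 2: 10.2.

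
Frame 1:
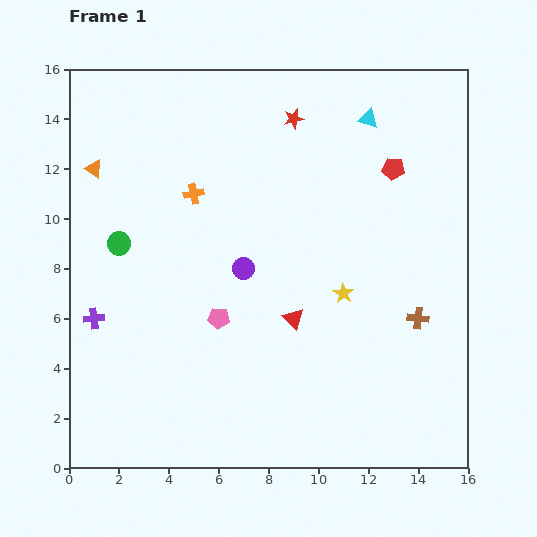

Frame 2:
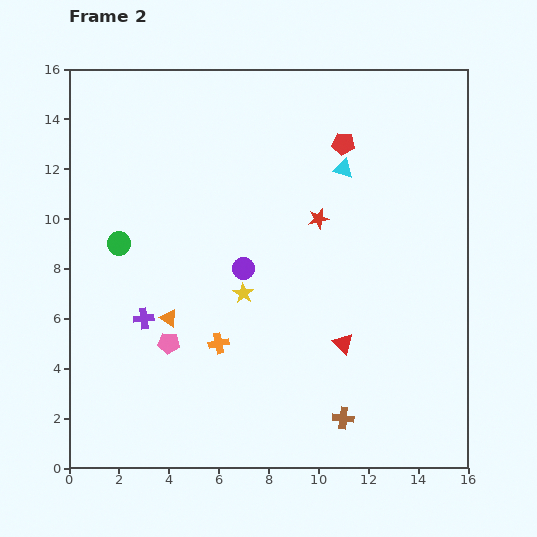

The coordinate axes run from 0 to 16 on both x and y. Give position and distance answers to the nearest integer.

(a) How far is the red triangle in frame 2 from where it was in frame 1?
2

The red triangle moved from (9, 6) to (11, 5), a distance of √(2² + 1²) ≈ 2.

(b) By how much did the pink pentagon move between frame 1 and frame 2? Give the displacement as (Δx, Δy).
(-2, -1)

The pink pentagon was at (6, 6) in frame 1 and (4, 5) in frame 2.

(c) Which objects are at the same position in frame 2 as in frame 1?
the green circle, the purple circle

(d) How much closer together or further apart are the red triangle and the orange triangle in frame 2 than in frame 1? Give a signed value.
-3

Distance in frame 1: 10. Distance in frame 2: 7.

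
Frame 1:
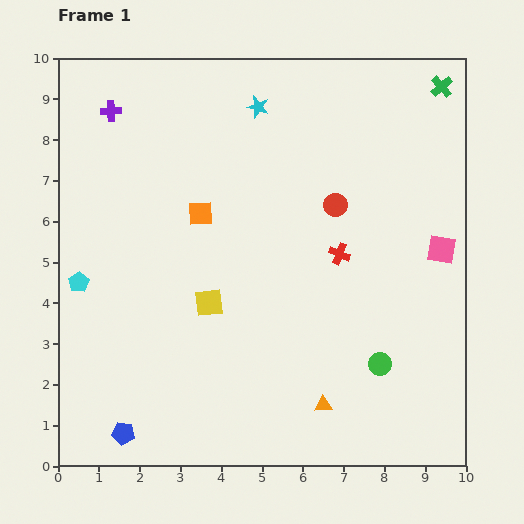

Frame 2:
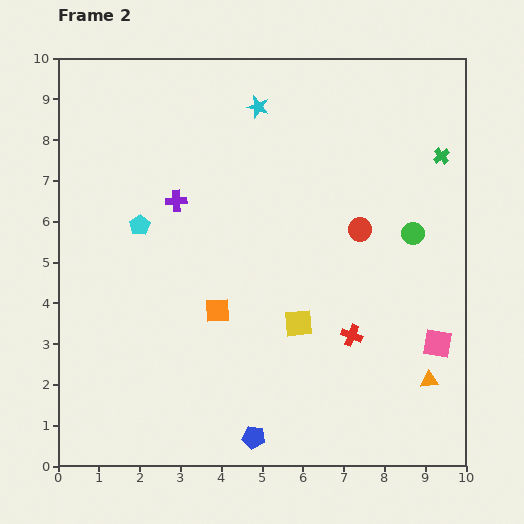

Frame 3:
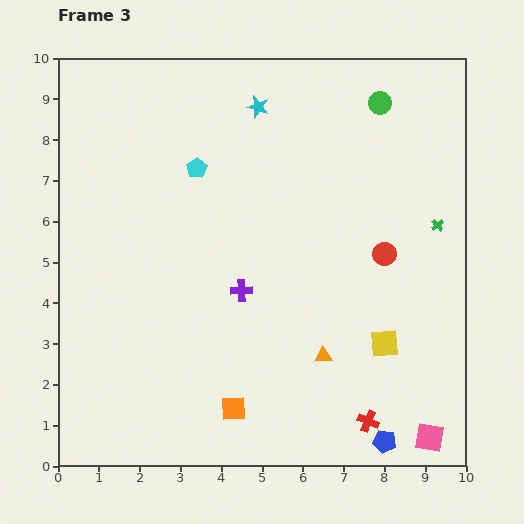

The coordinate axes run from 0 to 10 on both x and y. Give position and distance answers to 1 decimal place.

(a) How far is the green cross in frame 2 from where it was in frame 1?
1.7

The green cross moved from (9.4, 9.3) to (9.4, 7.6), a distance of √(0.0² + 1.7²) ≈ 1.7.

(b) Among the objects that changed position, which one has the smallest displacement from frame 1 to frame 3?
the orange triangle

(moved 1.2)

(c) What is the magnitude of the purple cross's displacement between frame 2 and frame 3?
2.7

The purple cross moved from (2.9, 6.5) to (4.5, 4.3), a distance of √(1.6² + 2.2²) ≈ 2.7.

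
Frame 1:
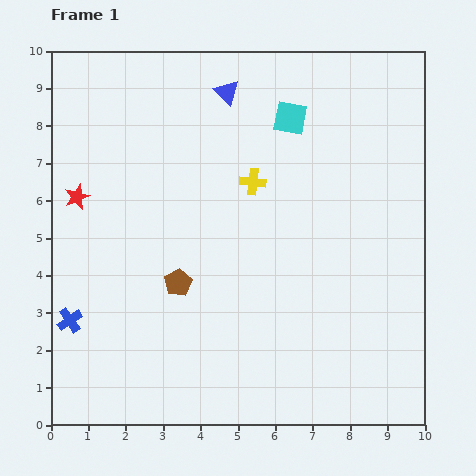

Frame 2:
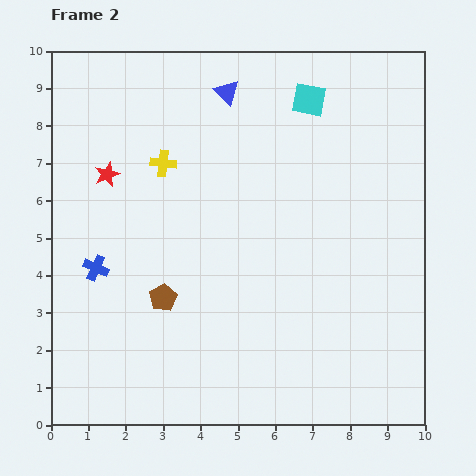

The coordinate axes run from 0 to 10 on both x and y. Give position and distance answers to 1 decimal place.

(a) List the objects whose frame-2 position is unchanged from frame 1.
the blue triangle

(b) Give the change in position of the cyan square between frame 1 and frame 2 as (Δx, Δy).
(0.5, 0.5)

The cyan square was at (6.4, 8.2) in frame 1 and (6.9, 8.7) in frame 2.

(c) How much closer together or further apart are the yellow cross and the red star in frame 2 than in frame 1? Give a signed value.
-3.2

Distance in frame 1: 4.7. Distance in frame 2: 1.5.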